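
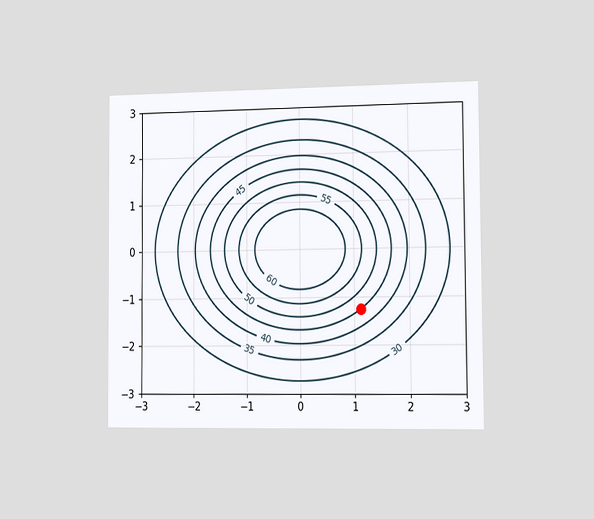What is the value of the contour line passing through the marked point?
45

The chart is viewed slightly from the right. The marked point sits on the contour labelled 45.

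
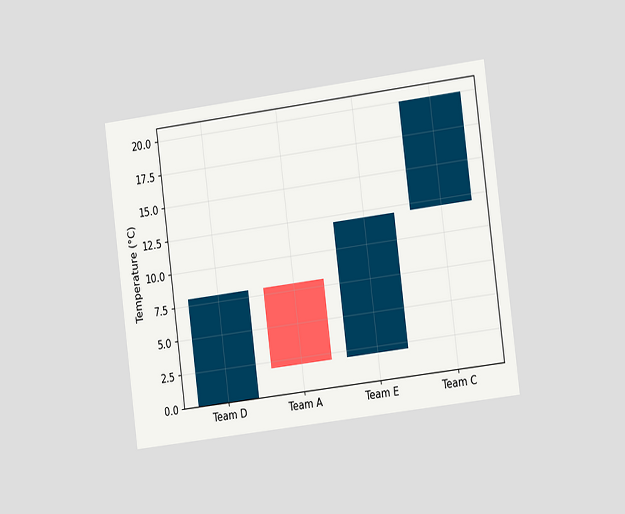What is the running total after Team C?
The chart is tilted about 7° counter-clockwise and viewed slightly from the right. After Team C the running total reaches 20°C.

20°C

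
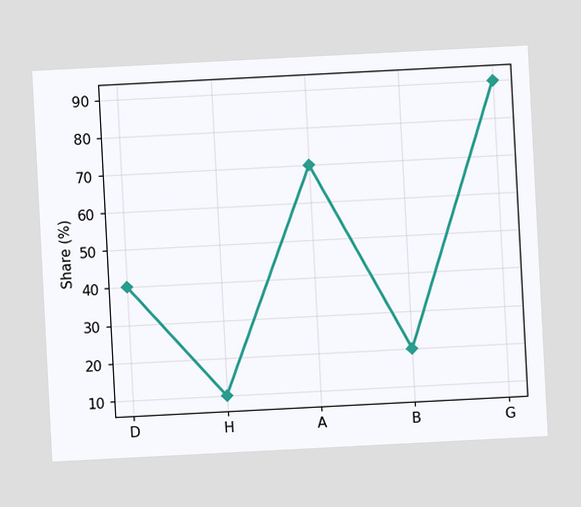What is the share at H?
The chart is tilted about 3° counter-clockwise. At H, the line is at 10%.

10%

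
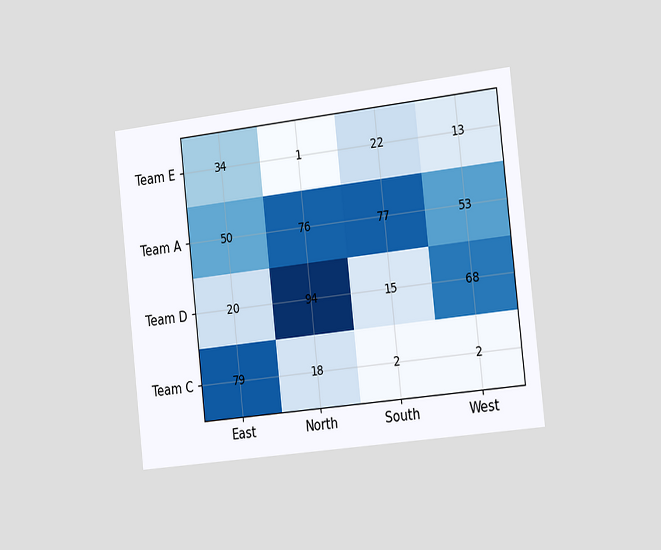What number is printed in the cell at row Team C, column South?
The chart is tilted about 6° counter-clockwise and viewed slightly from the right. The (Team C, South) cell reads 2.

2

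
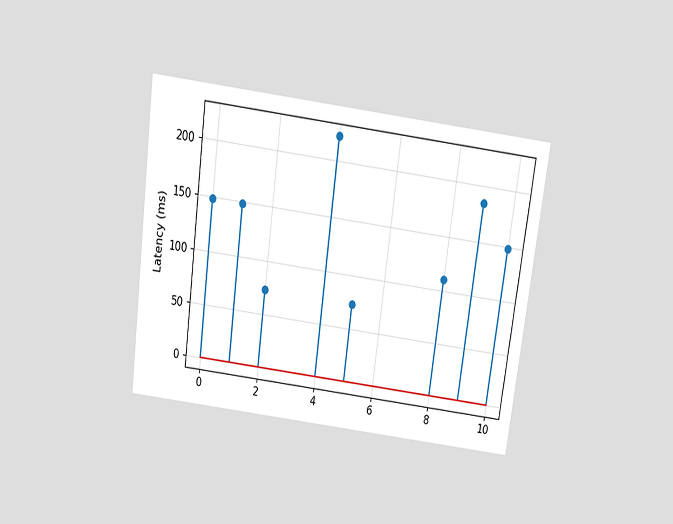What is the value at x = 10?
148ms

The chart is tilted about 8° clockwise and viewed slightly from above. The stem at x=10 reaches 148ms.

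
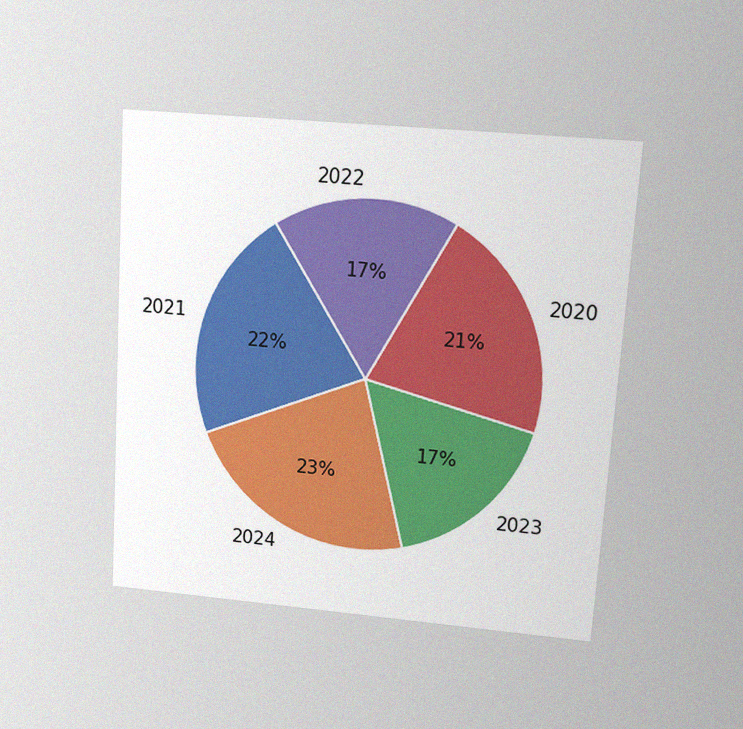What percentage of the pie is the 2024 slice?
The chart is tilted about 4° clockwise and viewed at a slight angle, with some photo noise. The 2024 slice takes up 23% of the pie.

23%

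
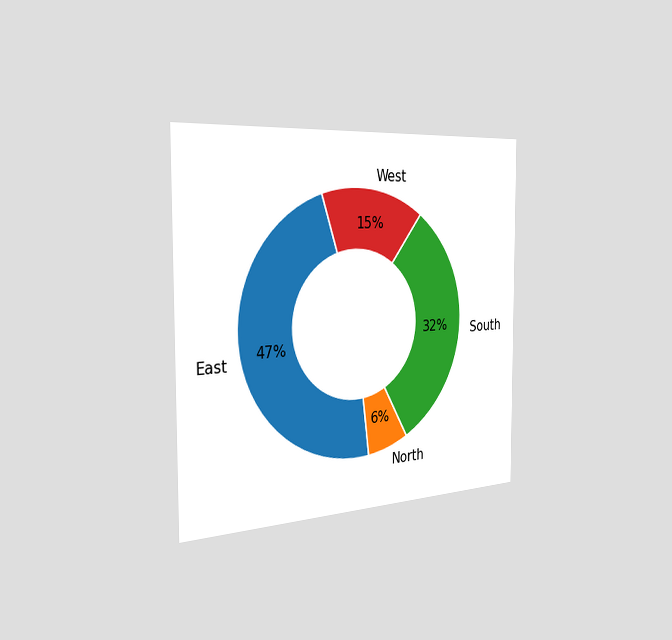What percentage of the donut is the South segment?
32%

The chart is viewed slightly from the left. The South segment takes up 32% of the ring.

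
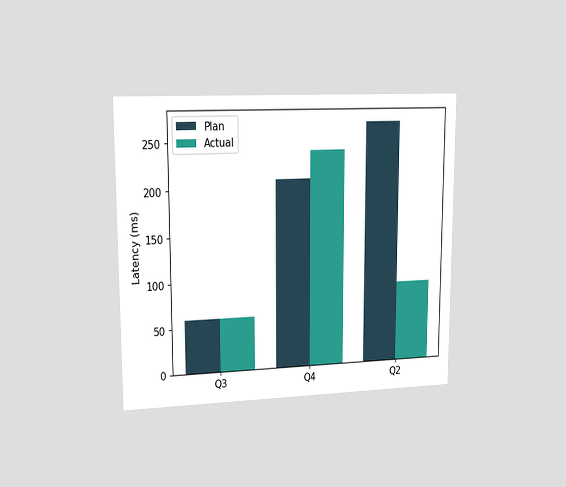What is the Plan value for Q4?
The chart is viewed slightly from the left. The Plan bar at Q4 reaches 210ms on the y-axis.

210ms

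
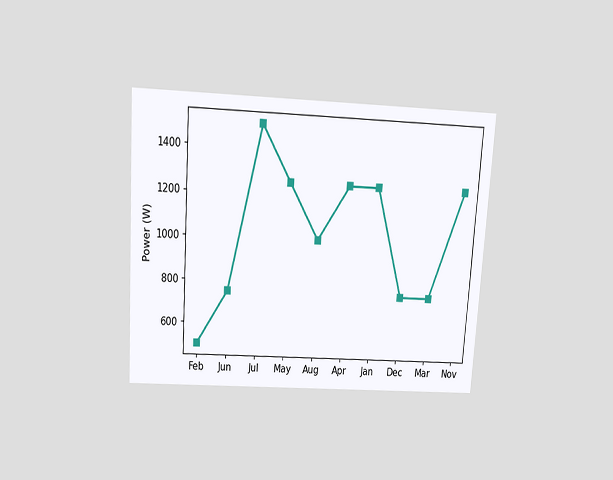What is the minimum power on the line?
The chart is tilted about 4° clockwise and viewed slightly from above. The lowest point is at Feb, and reading across to the y-axis gives 500W.

500W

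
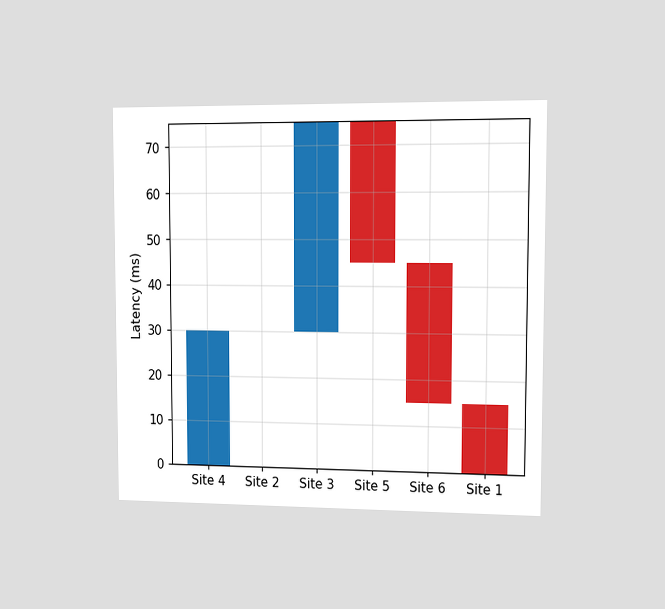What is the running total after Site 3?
The chart is viewed slightly from the right. After Site 3 the running total reaches 75ms.

75ms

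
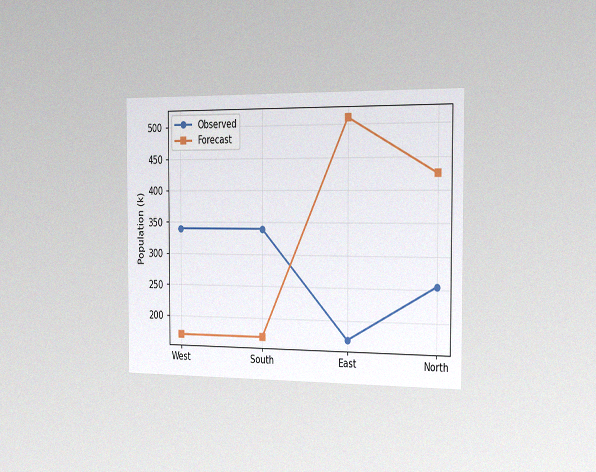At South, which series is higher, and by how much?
Observed, by 170k

The chart is viewed slightly from the right, with some photo noise. At South, Observed sits above the other line by 170k.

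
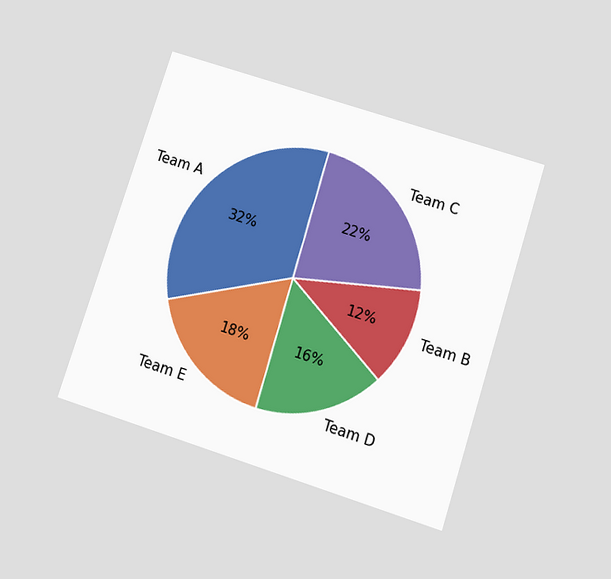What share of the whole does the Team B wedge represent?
12%

The chart is tilted about 18° clockwise and viewed slightly from below. The Team B slice takes up 12% of the pie.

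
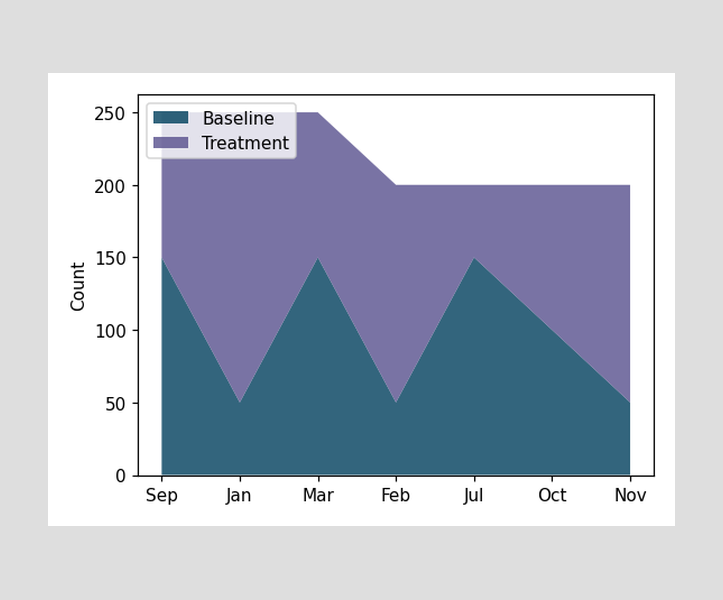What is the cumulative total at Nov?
The stacked total at Nov reaches 200.

200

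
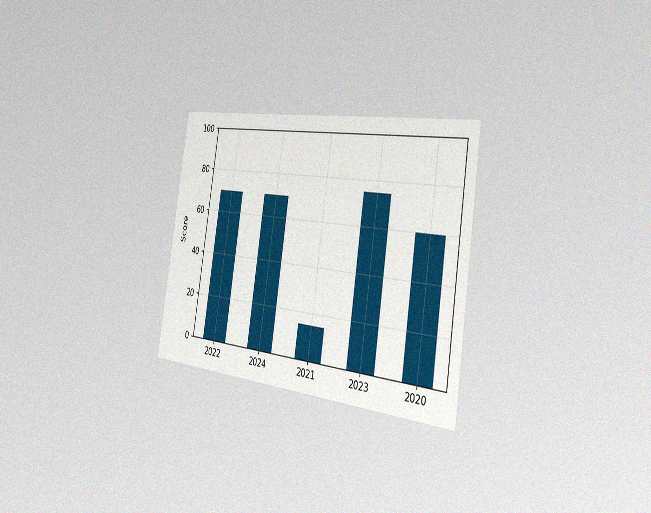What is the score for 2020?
The chart is tilted about 9° clockwise and viewed slightly from the right, with some photo noise. Reading along the chart's y-axis, the 2020 bar reaches 60.

60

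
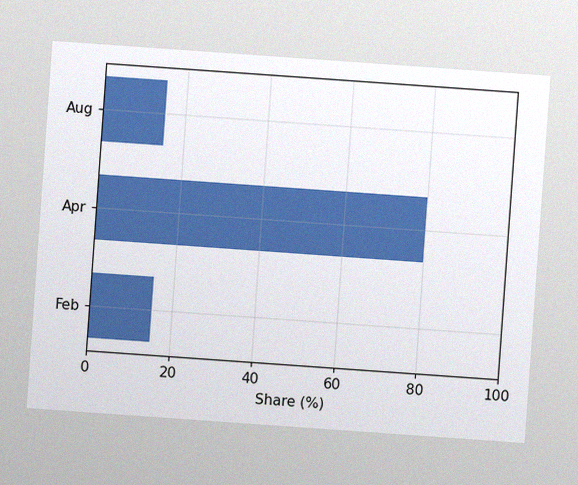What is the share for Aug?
15%

The chart is tilted about 4° clockwise, with some photo noise. Reading along the chart's x-axis, the Aug bar reaches 15%.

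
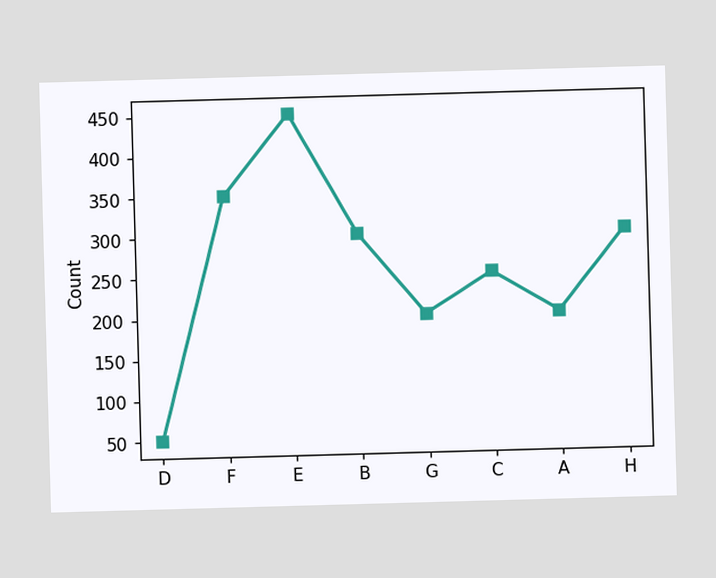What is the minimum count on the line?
50

The lowest point is at D, and reading across to the y-axis gives 50.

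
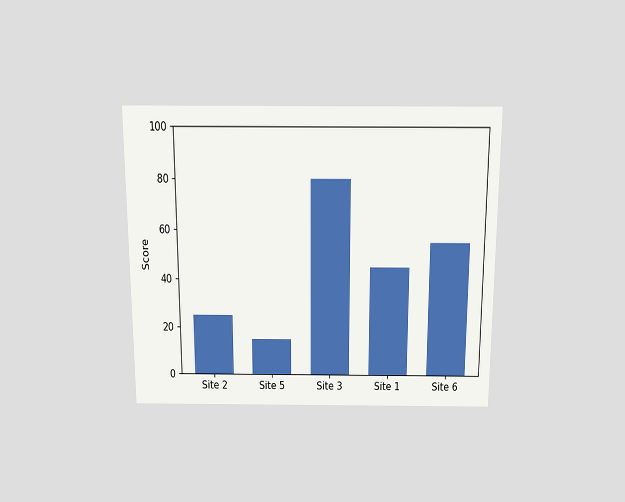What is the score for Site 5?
15

The chart is viewed slightly from above. Reading along the chart's y-axis, the Site 5 bar reaches 15.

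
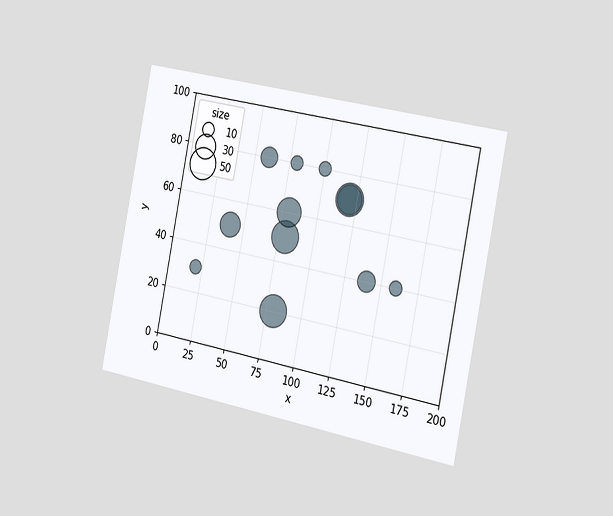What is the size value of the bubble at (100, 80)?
10

The chart is tilted about 11° clockwise and viewed slightly from the right. Matching the bubble at (100, 80) against the size legend gives 10.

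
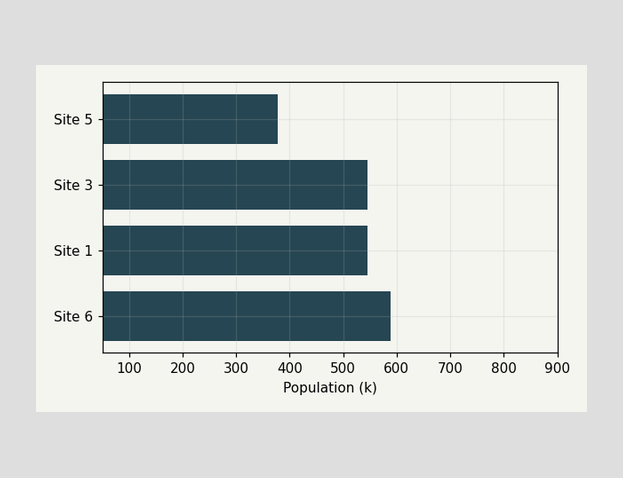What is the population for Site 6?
588k

Reading along the chart's x-axis, the Site 6 bar reaches 588k.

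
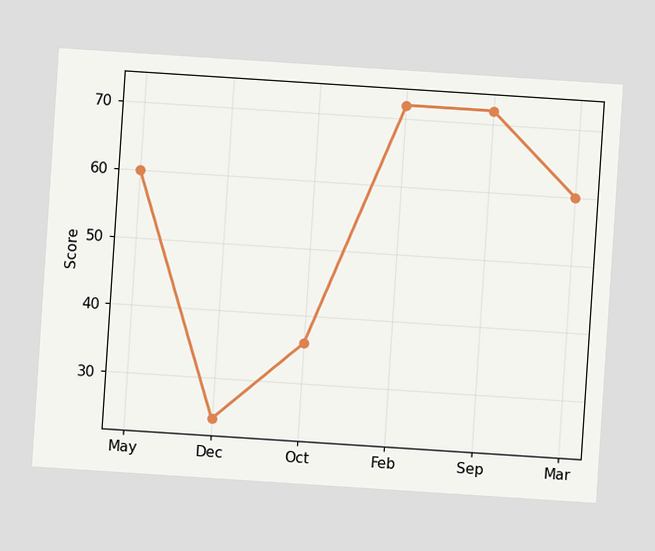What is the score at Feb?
72

The chart is tilted about 4° clockwise. At Feb, the line is at 72.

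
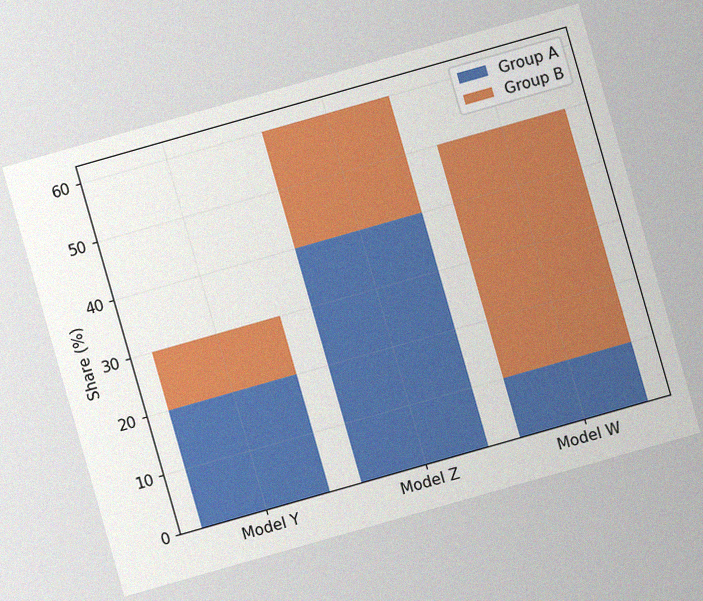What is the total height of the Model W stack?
The chart is tilted about 16° counter-clockwise, with some photo noise. The Model W stack's top reaches 50% on the y-axis.

50%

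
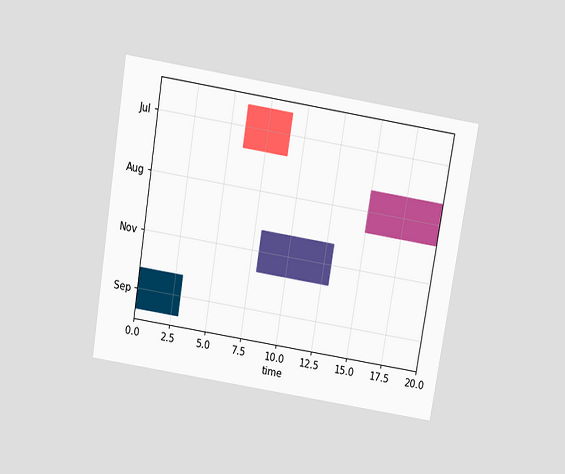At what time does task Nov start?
8

The chart is tilted about 9° clockwise and viewed slightly from above. The Nov bar begins at t=8.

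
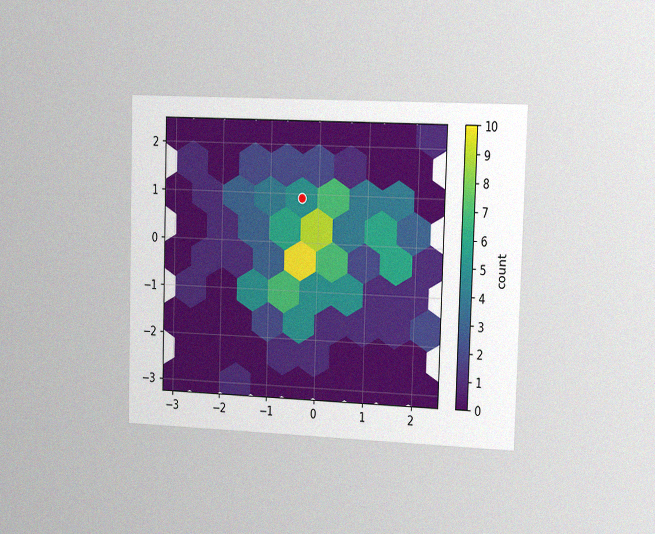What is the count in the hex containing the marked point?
5

The chart is viewed slightly from the right, with some photo noise. The marked hex reads 5 on the colorbar.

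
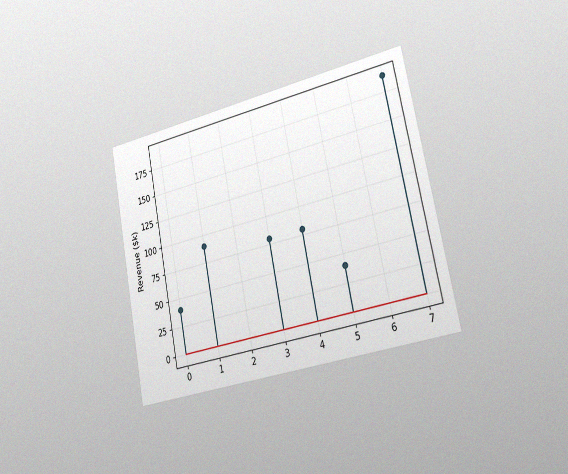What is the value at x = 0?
The chart is tilted about 11° counter-clockwise and viewed slightly from the right, with some photo noise. The stem at x=0 reaches $40k.

$40k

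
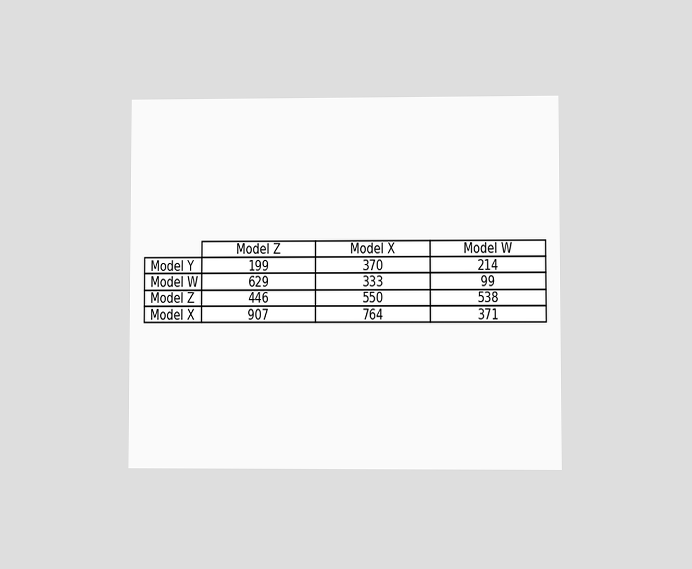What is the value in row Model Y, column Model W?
214

The chart is viewed at a slight angle. The (Model Y, Model W) cell reads 214.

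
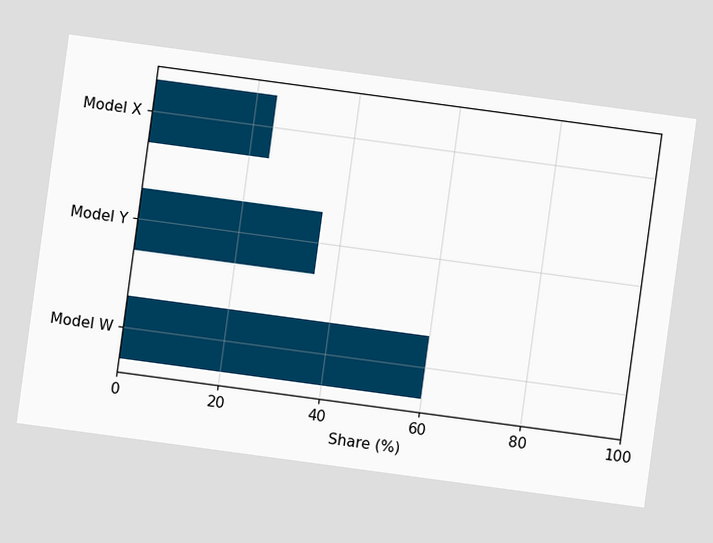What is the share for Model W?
The chart is tilted about 8° clockwise. Reading along the chart's x-axis, the Model W bar reaches 60%.

60%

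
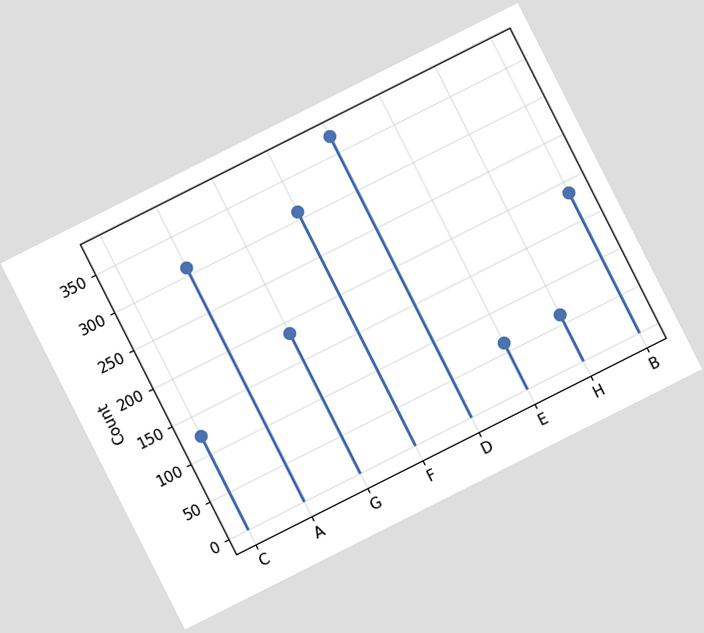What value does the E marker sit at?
62

The chart is tilted about 27° counter-clockwise. The E marker sits at 62.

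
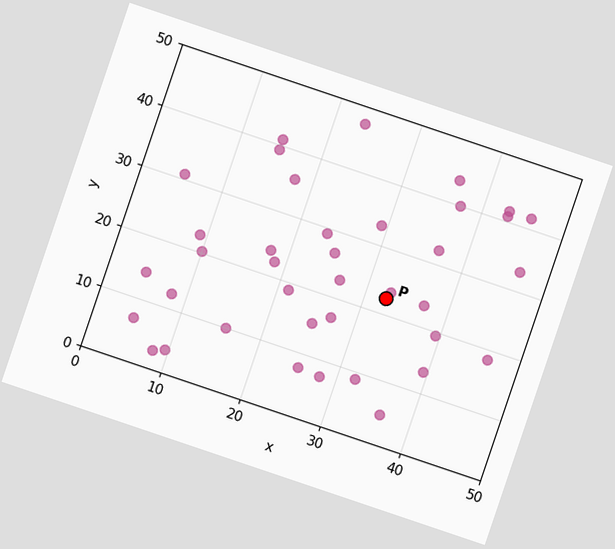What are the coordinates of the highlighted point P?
The chart is tilted about 19° clockwise. Following the gridlines from P to each axis, P sits at (32.5, 22.5).

(32.5, 22.5)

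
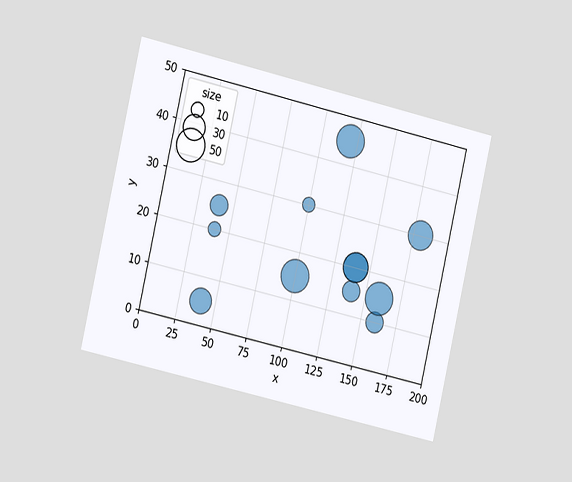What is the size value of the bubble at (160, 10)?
20

The chart is tilted about 13° clockwise and viewed slightly from the left. Matching the bubble at (160, 10) against the size legend gives 20.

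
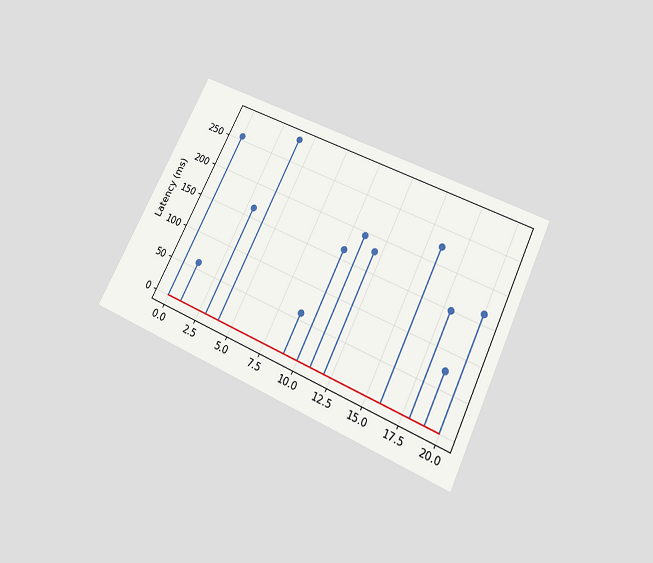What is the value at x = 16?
The chart is tilted about 26° clockwise and viewed slightly from below. The stem at x=16 reaches 225ms.

225ms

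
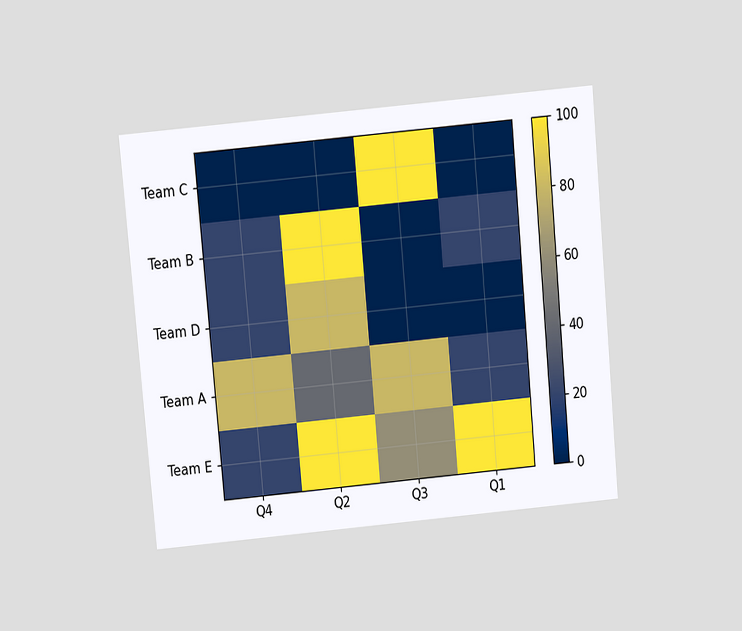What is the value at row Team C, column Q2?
The chart is tilted about 5° counter-clockwise and viewed slightly from above. Matching cell (Team C, Q2) against the colorbar gives 0.

0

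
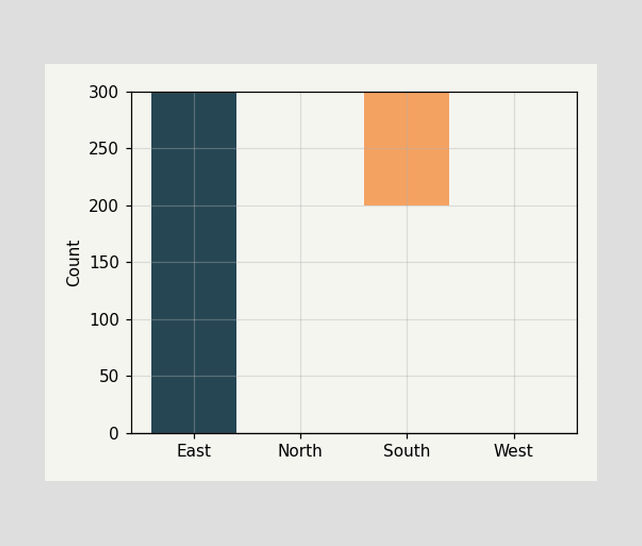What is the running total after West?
200

After West the running total reaches 200.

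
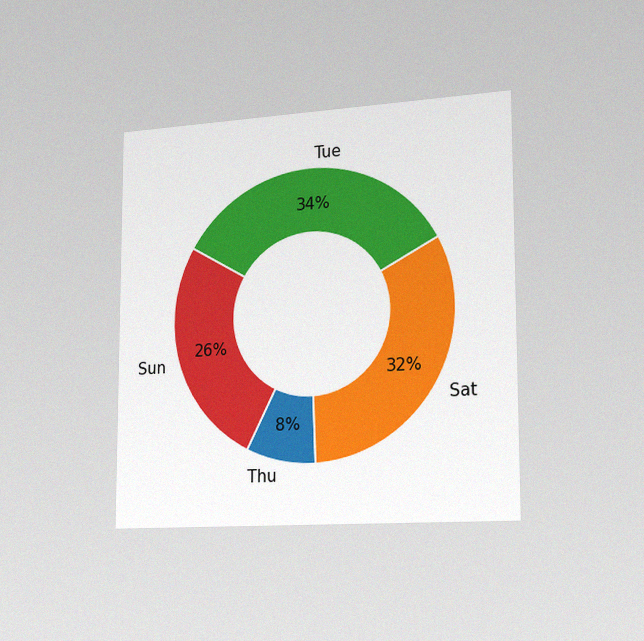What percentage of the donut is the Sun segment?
The chart is viewed slightly from the right, with some photo noise. The Sun segment takes up 26% of the ring.

26%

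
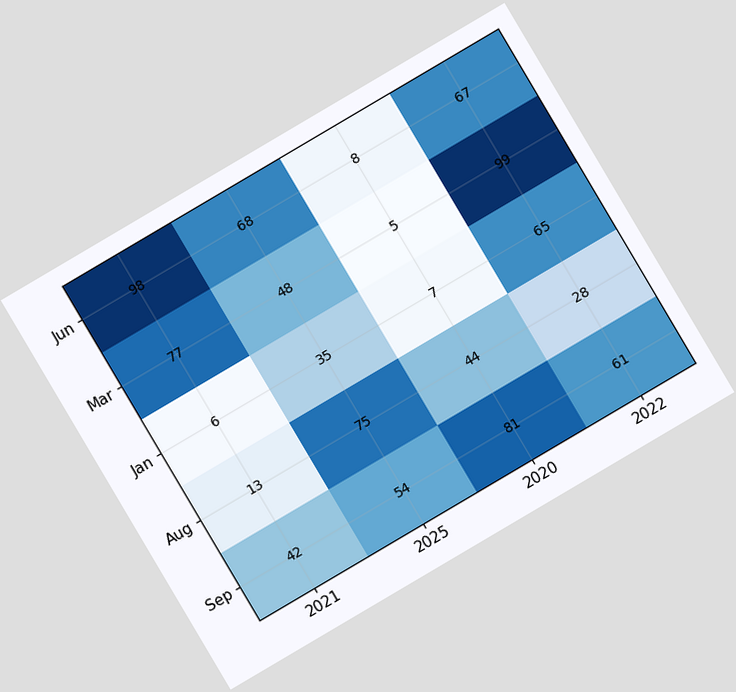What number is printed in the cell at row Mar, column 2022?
The chart is tilted about 31° counter-clockwise. The (Mar, 2022) cell reads 99.

99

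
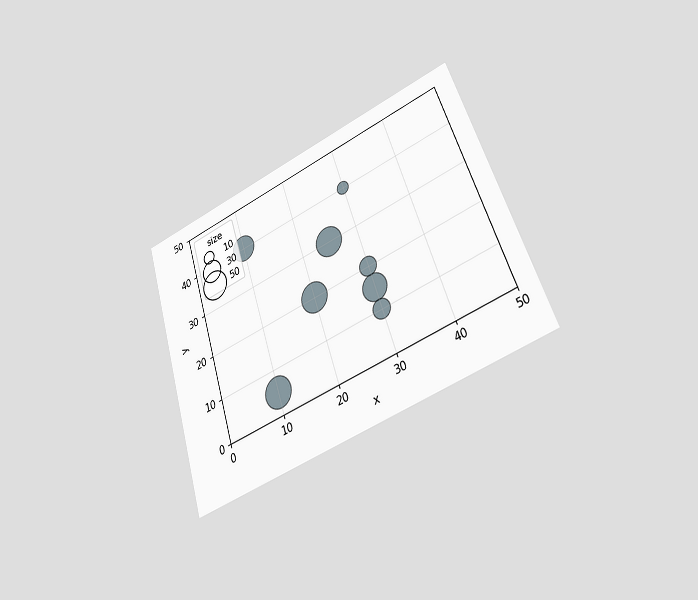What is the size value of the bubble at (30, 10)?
The chart is tilted about 18° counter-clockwise and viewed at a slight angle. Matching the bubble at (30, 10) against the size legend gives 20.

20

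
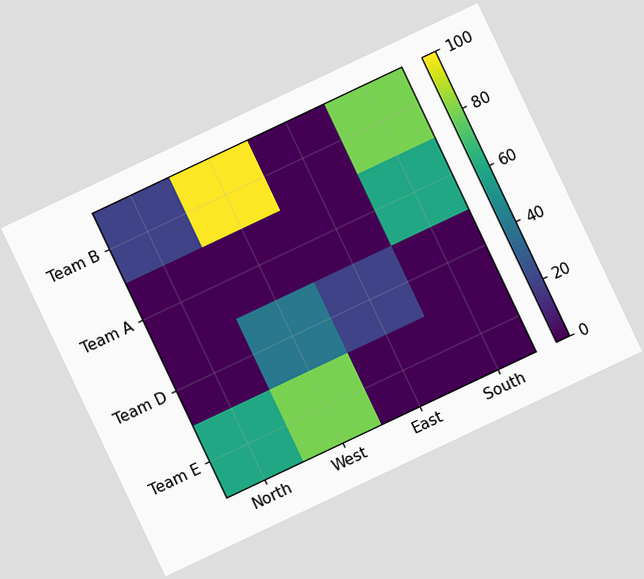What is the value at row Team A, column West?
The chart is tilted about 25° counter-clockwise. Matching cell (Team A, West) against the colorbar gives 0.

0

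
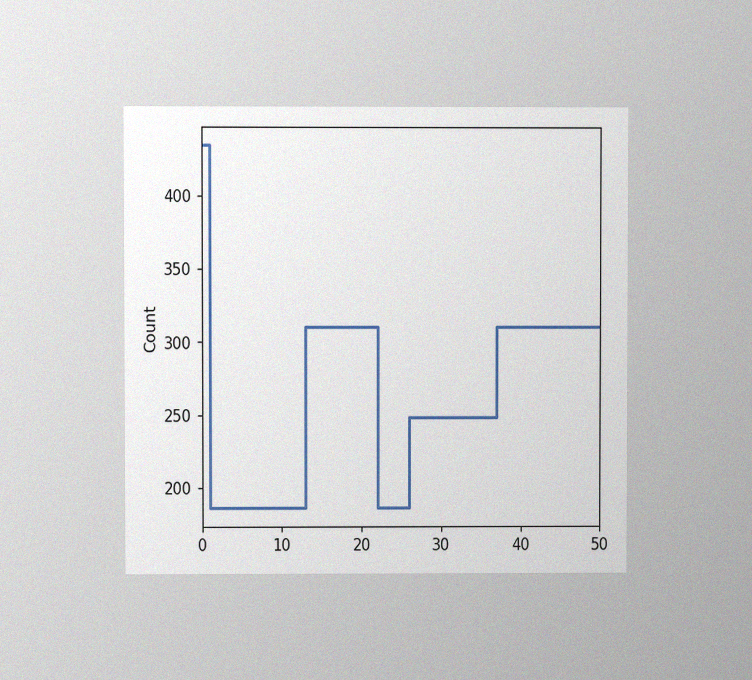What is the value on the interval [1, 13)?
186

The chart is viewed at a slight angle, with some photo noise. On [1, 13) the step sits at 186.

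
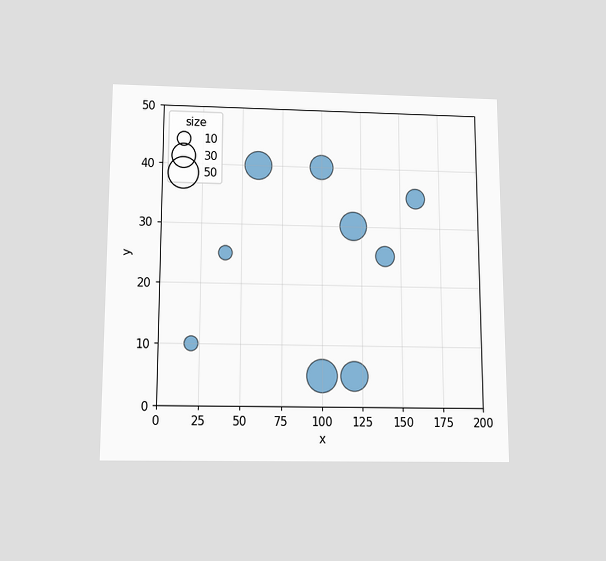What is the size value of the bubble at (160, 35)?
20

The chart is viewed slightly from below. Matching the bubble at (160, 35) against the size legend gives 20.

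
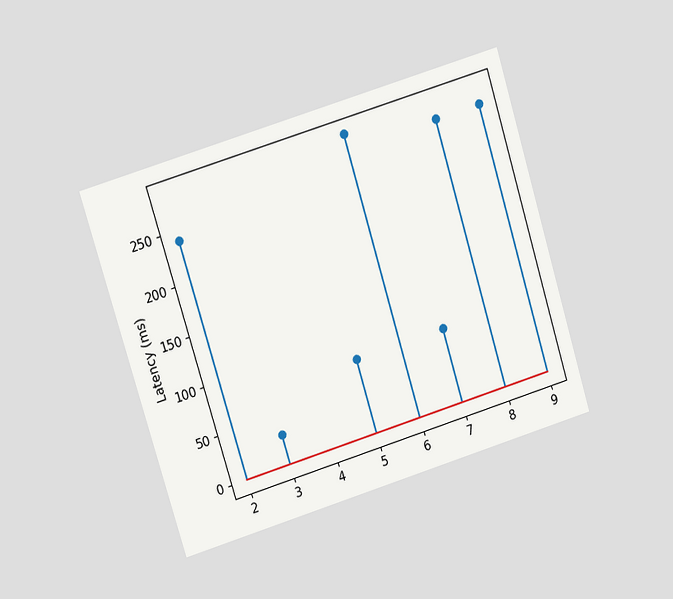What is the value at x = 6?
285ms

The chart is tilted about 17° counter-clockwise and viewed at a slight angle. The stem at x=6 reaches 285ms.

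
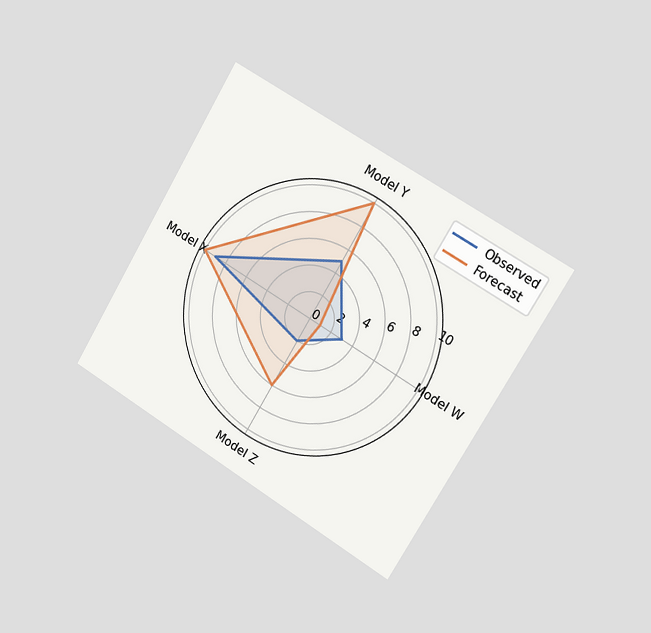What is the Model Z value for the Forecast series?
6

The chart is tilted about 31° clockwise and viewed slightly from the right. On the Model Z axis, Forecast reaches 6.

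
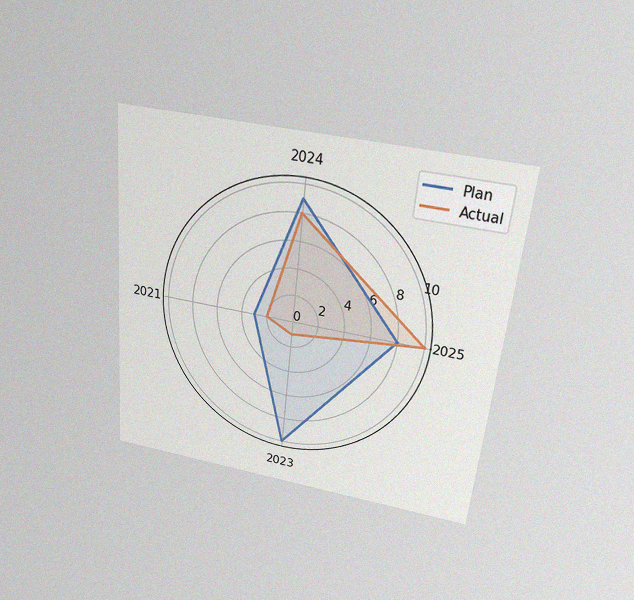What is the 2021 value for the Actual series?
2

The chart is tilted about 5° clockwise and viewed slightly from above, with some photo noise. On the 2021 axis, Actual reaches 2.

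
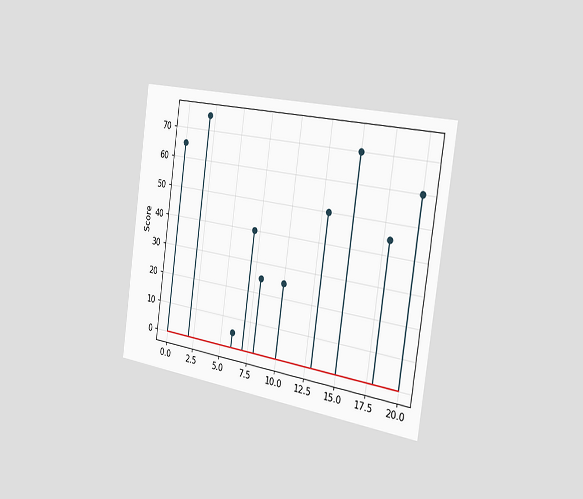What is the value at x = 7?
The chart is tilted about 8° clockwise and viewed slightly from the right. The stem at x=7 reaches 40.

40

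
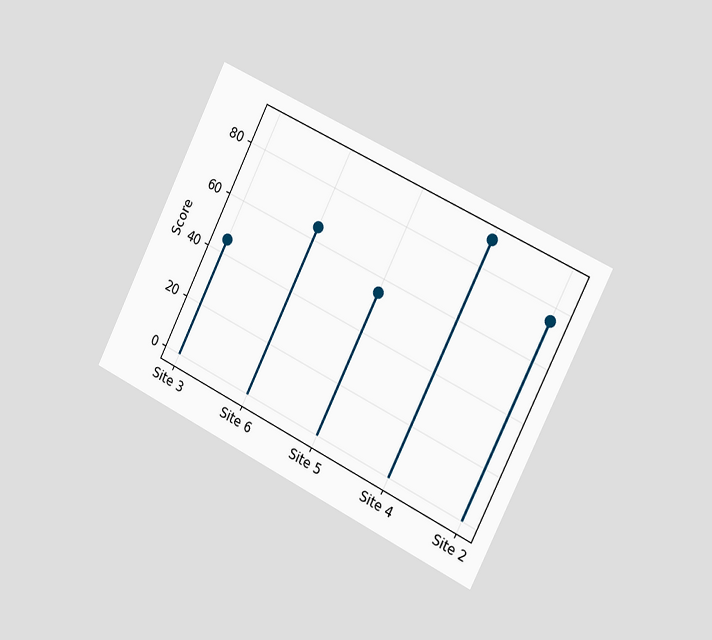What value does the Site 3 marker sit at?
The chart is tilted about 26° clockwise and viewed slightly from the right. The Site 3 marker sits at 45.

45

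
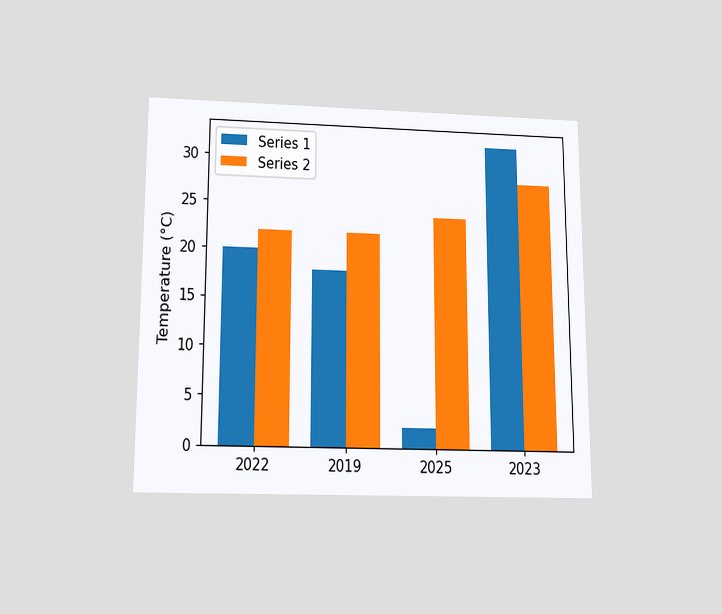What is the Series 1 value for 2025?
The chart is viewed slightly from below. The Series 1 bar at 2025 reaches 2°C on the y-axis.

2°C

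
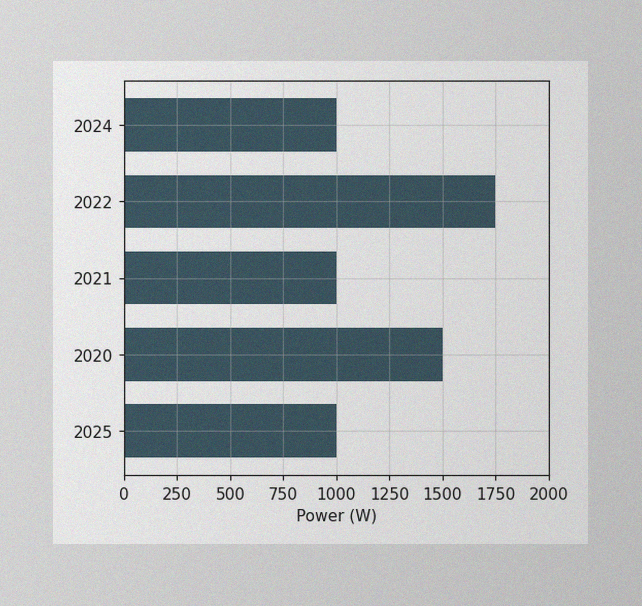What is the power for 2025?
The image has some photo noise and uneven lighting. Reading along the chart's x-axis, the 2025 bar reaches 1000W.

1000W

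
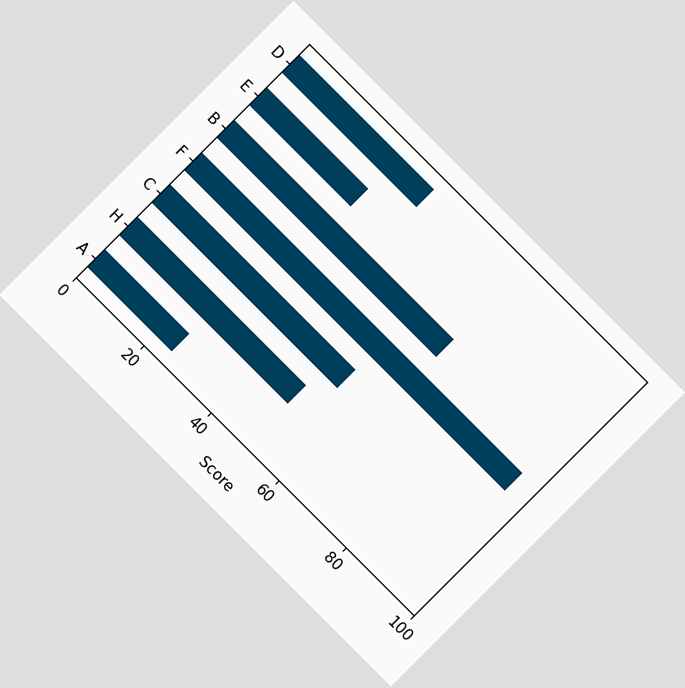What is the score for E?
The chart is tilted about 45° clockwise. Reading along the chart's x-axis, the E bar reaches 30.

30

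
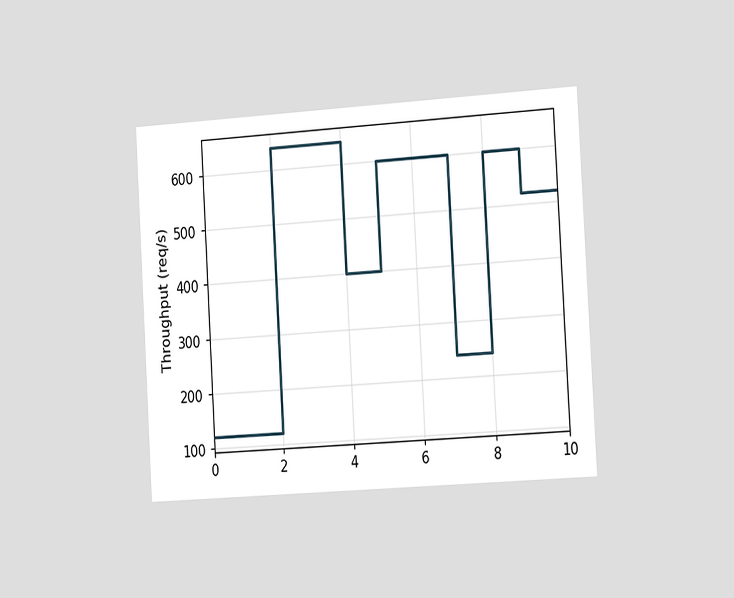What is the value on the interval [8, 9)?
600req/s

The chart is tilted about 3° counter-clockwise and viewed slightly from the right. On [8, 9) the step sits at 600req/s.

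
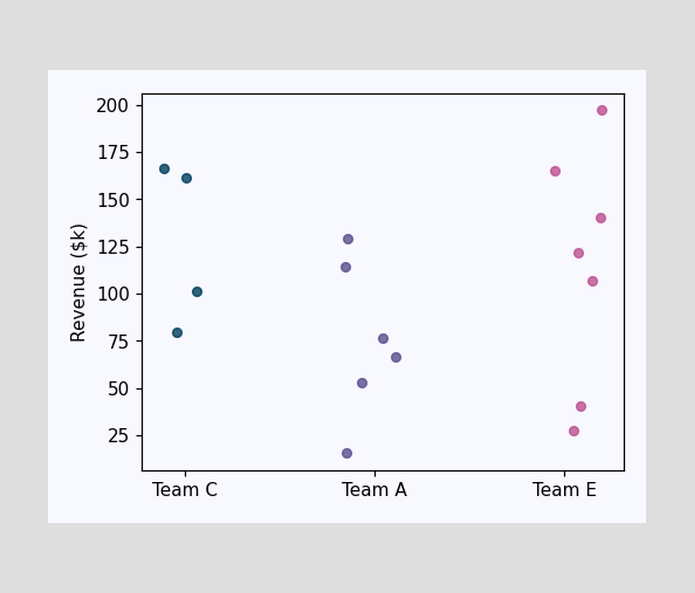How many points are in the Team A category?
Counting the markers in the Team A column gives 6.

6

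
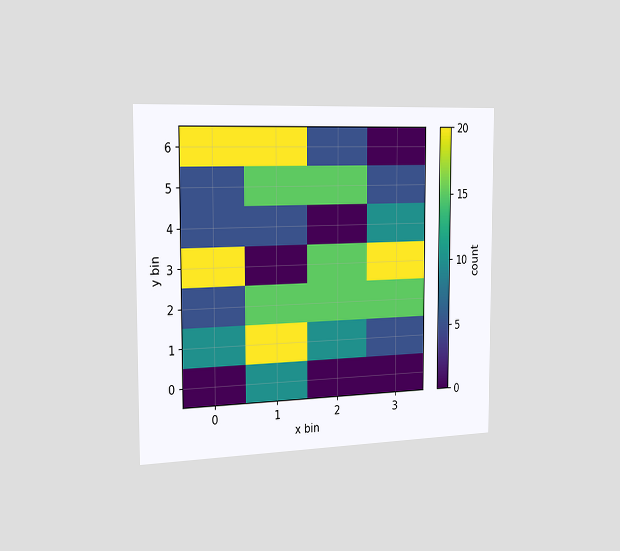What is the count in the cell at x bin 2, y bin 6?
5

The chart is viewed slightly from the left. Matching the cell (2, 6) against the colorbar gives 5.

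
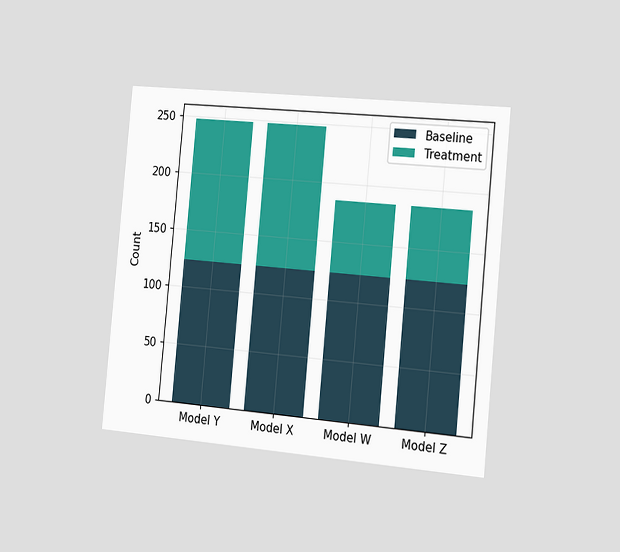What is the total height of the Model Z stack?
The chart is tilted about 5° clockwise and viewed slightly from the right. The Model Z stack's top reaches 186 on the y-axis.

186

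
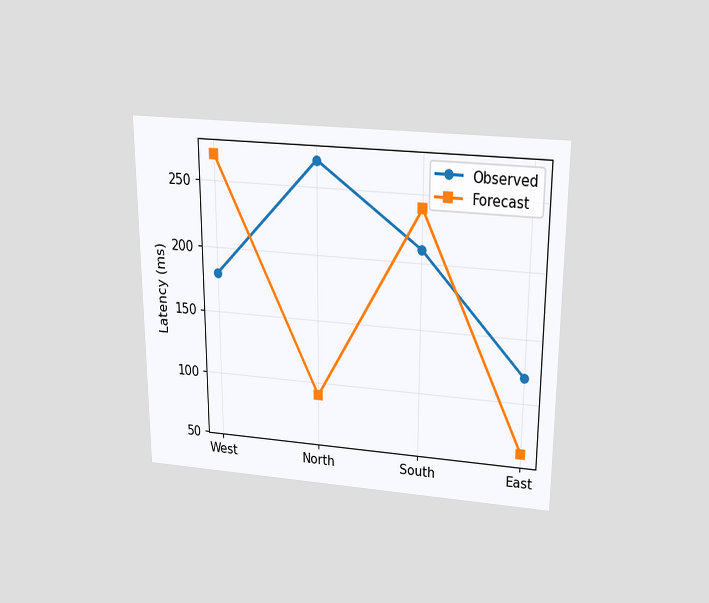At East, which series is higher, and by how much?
The chart is viewed slightly from above. At East, Observed sits above the other line by 60ms.

Observed, by 60ms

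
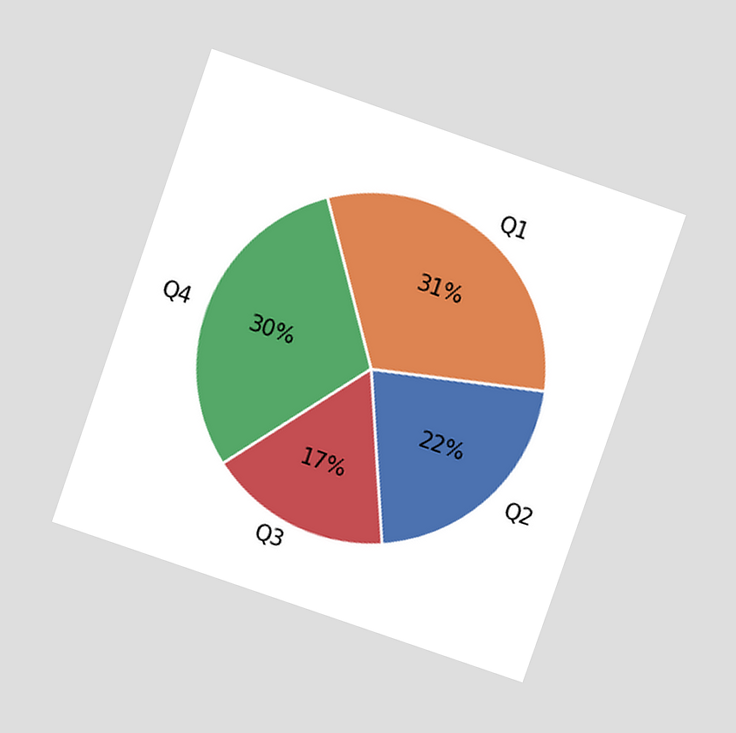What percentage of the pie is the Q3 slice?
17%

The chart is tilted about 19° clockwise and viewed at a slight angle. The Q3 slice takes up 17% of the pie.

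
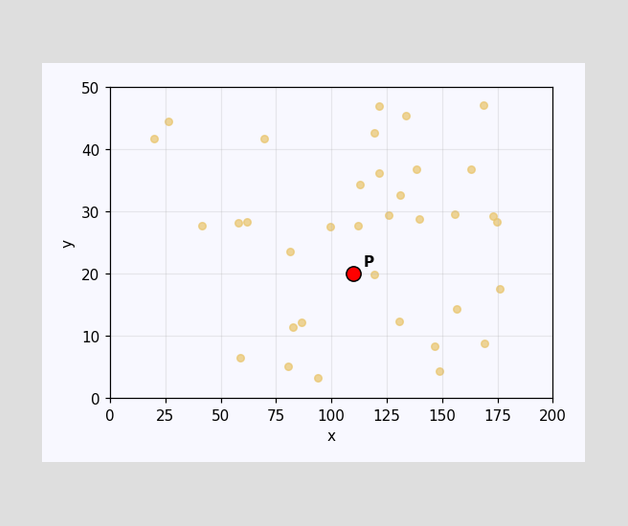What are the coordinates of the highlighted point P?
(110, 20)

Following the gridlines from P to each axis, P sits at (110, 20).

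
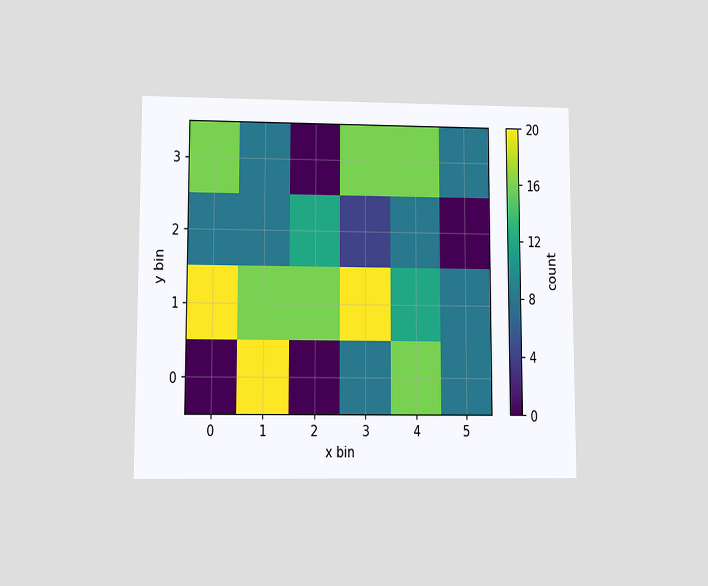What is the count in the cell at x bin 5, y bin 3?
8

The chart is viewed at a slight angle. Matching the cell (5, 3) against the colorbar gives 8.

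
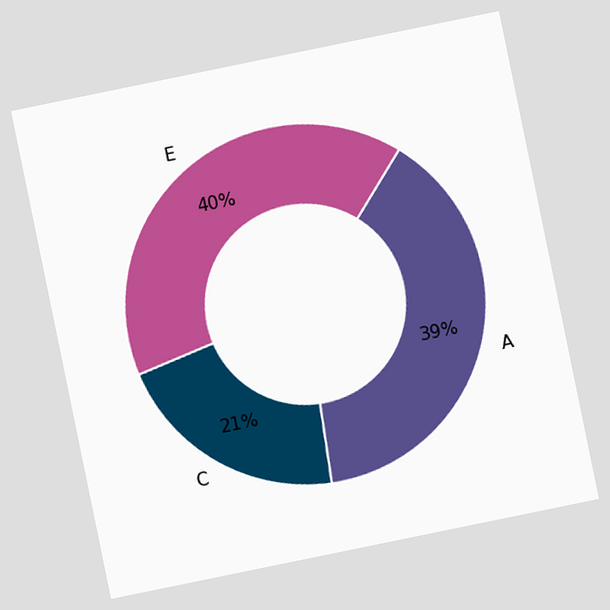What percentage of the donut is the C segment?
The chart is tilted about 12° counter-clockwise. The C segment takes up 21% of the ring.

21%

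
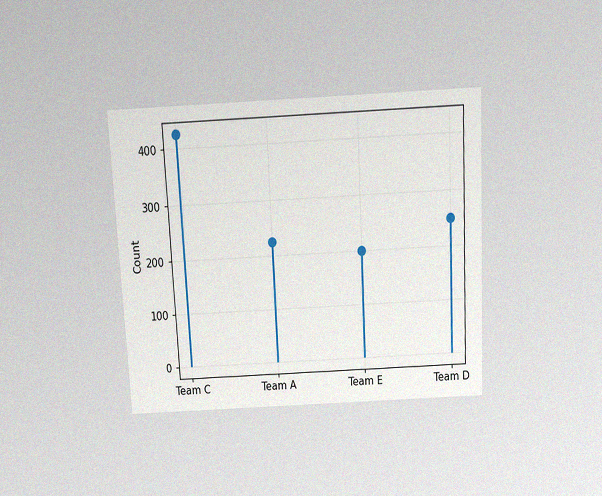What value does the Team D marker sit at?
The chart is tilted about 3° counter-clockwise and viewed slightly from above, with some photo noise. The Team D marker sits at 250.

250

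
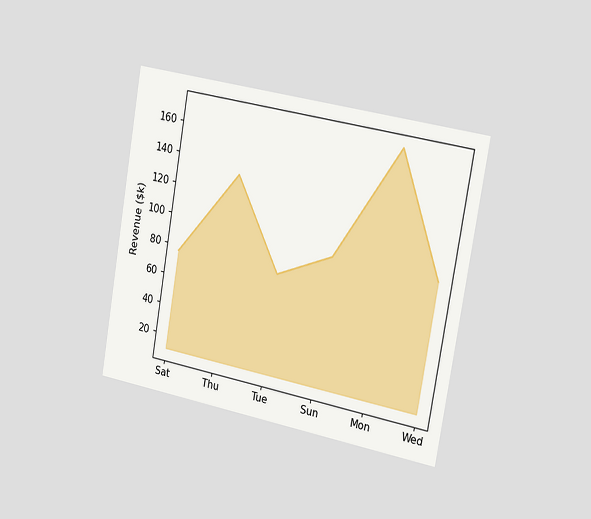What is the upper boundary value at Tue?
The chart is tilted about 10° clockwise and viewed slightly from the right. At Tue the upper boundary is at $76k.

$76k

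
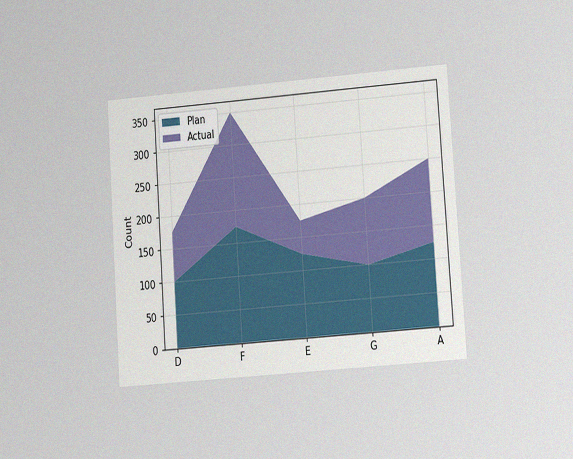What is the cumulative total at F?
350

The chart is tilted about 4° counter-clockwise and viewed at a slight angle, with some photo noise. The stacked total at F reaches 350.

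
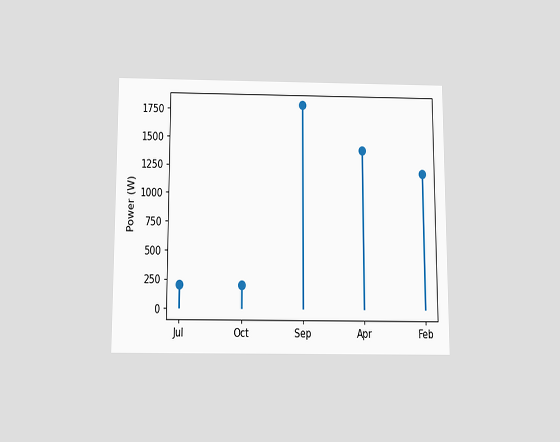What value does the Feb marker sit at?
The chart is viewed slightly from below. The Feb marker sits at 1200W.

1200W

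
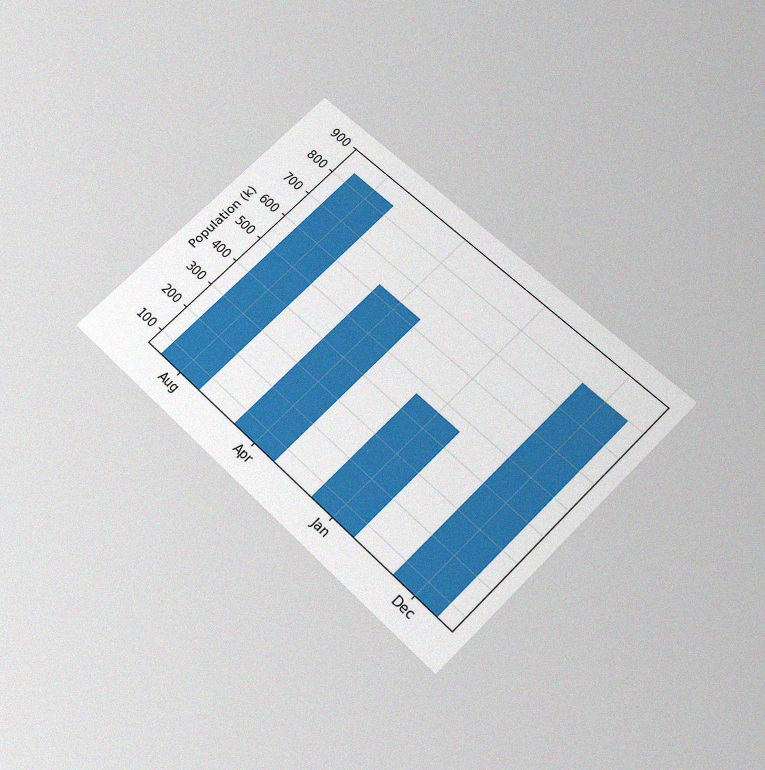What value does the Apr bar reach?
630k

The chart is tilted about 45° clockwise and viewed slightly from below, with some photo noise. Reading along the chart's y-axis, the Apr bar reaches 630k.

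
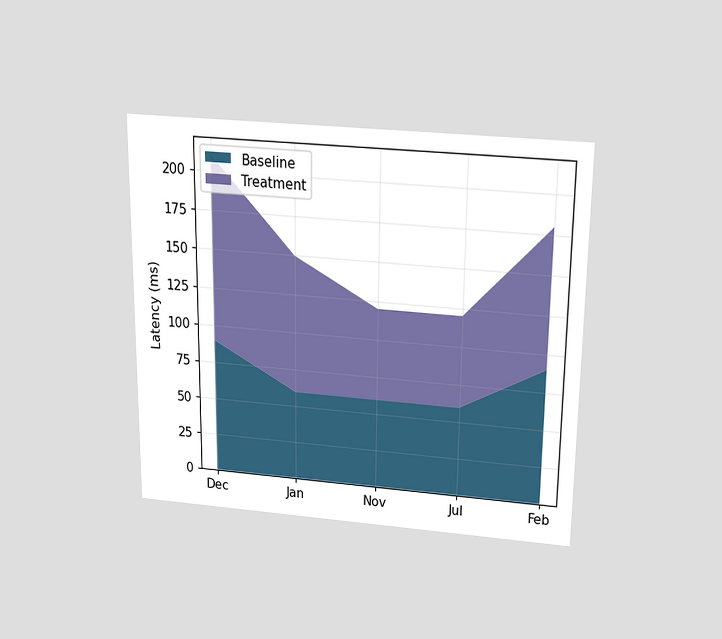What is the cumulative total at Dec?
210ms

The chart is viewed slightly from above. The stacked total at Dec reaches 210ms.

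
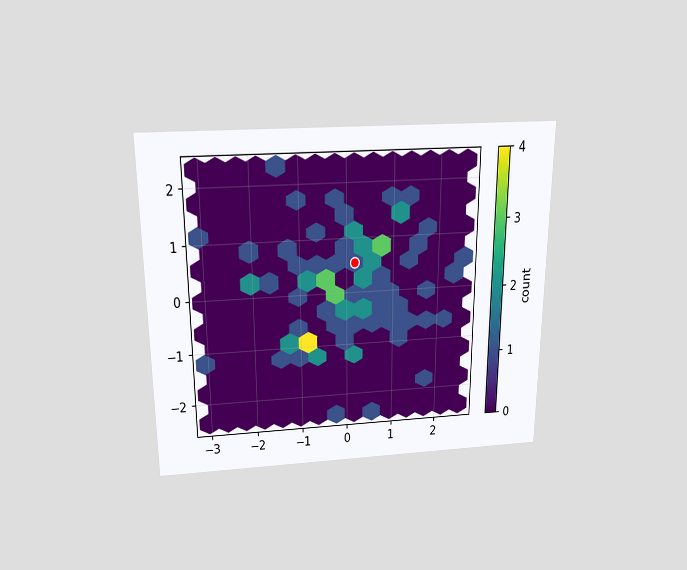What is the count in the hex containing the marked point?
1

The chart is viewed slightly from above. The marked hex reads 1 on the colorbar.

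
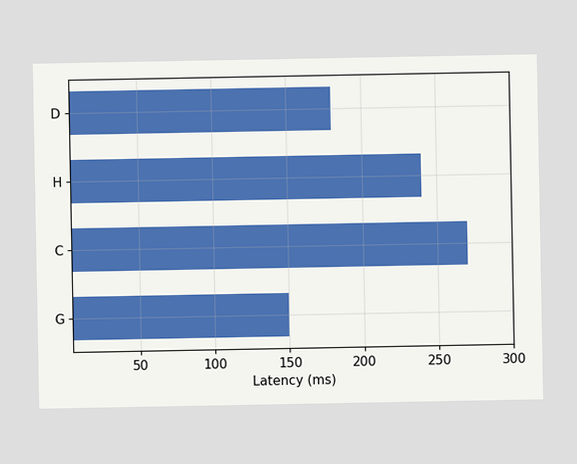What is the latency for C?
270ms

Reading along the chart's x-axis, the C bar reaches 270ms.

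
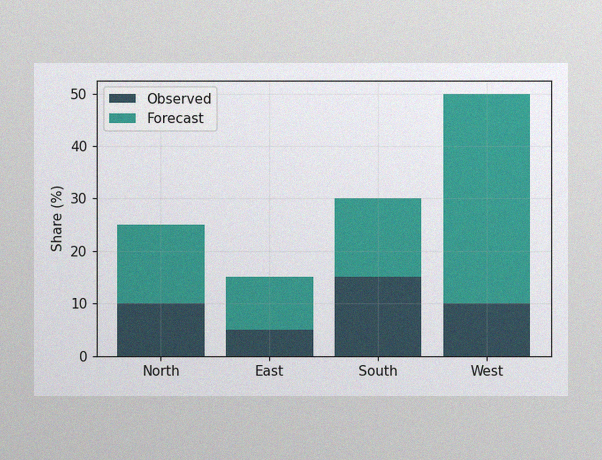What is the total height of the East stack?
15%

The image has some photo noise and uneven lighting. The East stack's top reaches 15% on the y-axis.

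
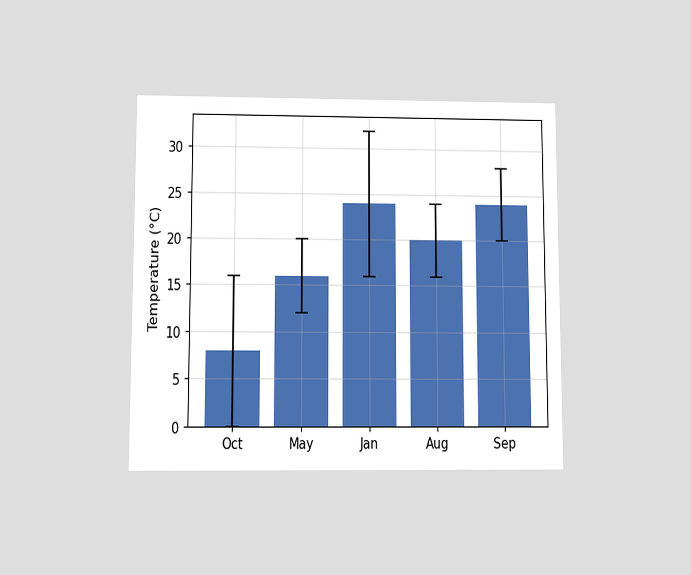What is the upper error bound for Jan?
The chart is viewed slightly from below. The Jan bar's upper whisker reaches 32°C.

32°C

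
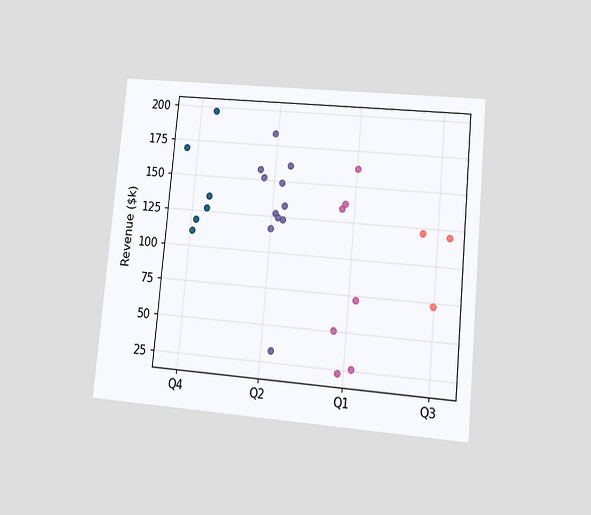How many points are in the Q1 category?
7

The chart is tilted about 5° clockwise and viewed at a slight angle. Counting the markers in the Q1 column gives 7.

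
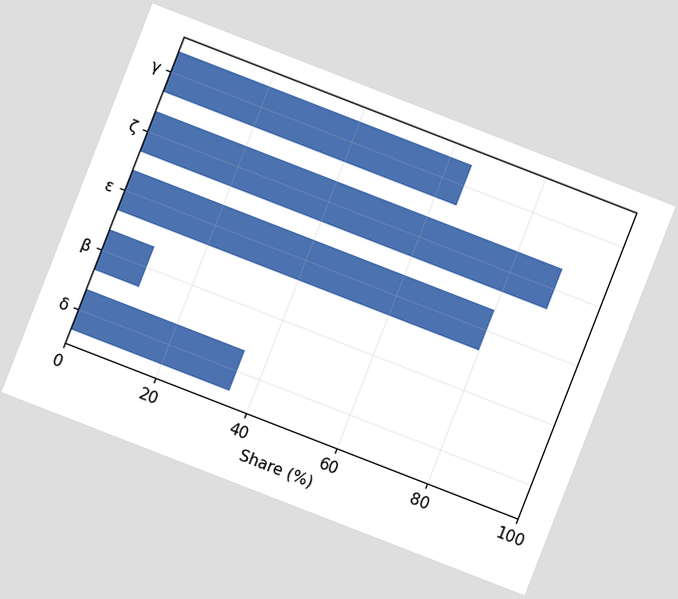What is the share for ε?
The chart is tilted about 21° clockwise. Reading along the chart's x-axis, the ε bar reaches 80%.

80%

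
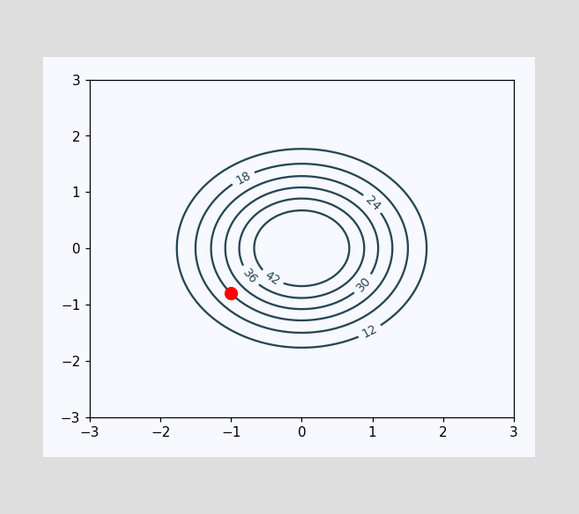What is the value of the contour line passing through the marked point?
24

The marked point sits on the contour labelled 24.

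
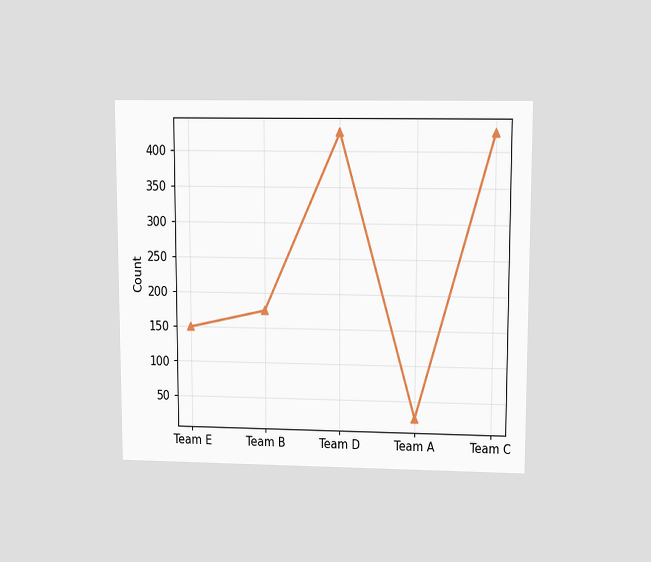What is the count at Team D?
425

The chart is viewed at a slight angle. At Team D, the line is at 425.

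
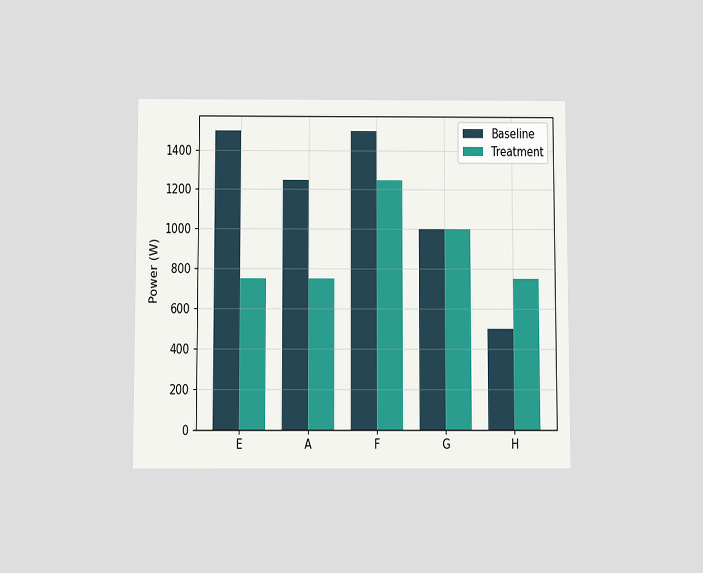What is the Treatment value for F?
1250W

The chart is viewed slightly from below. The Treatment bar at F reaches 1250W on the y-axis.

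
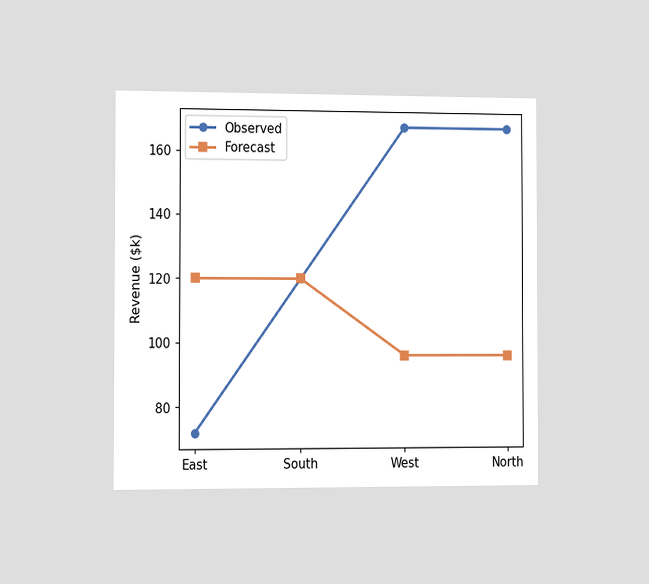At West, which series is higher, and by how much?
The chart is viewed slightly from the left. At West, Observed sits above the other line by $72k.

Observed, by $72k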